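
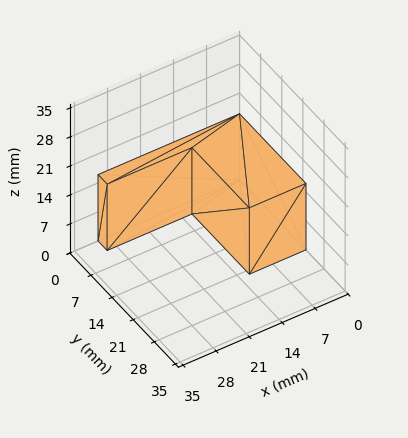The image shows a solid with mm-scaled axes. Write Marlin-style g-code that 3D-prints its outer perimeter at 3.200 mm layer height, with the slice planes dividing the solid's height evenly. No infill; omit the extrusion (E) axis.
Reading the render: the shape is an L-shaped prism: outer 30 × 22 mm, arm thicknesses ≈ 3 mm (horizontal) and 12 mm (vertical), extruded 16 mm in z (dimensions read to the nearest mm from the axis ticks). For the g-code, the solid's height is divided into equal slices at the stated Δz and each level perimeter traced with G1 moves after a G0 lift.

; perimeter-only toolpath
G21 ; units = mm
G90 ; absolute positioning
G28 ; home
; layer 1
G0 Z3.200
G0 X0.000 Y0.000
G1 X30.000 Y0.000
G1 X30.000 Y3.000
G1 X12.000 Y3.000
G1 X12.000 Y22.000
G1 X0.000 Y22.000
G1 X0.000 Y0.000
; layer 2
G0 Z6.400
G0 X0.000 Y0.000
G1 X30.000 Y0.000
G1 X30.000 Y3.000
G1 X12.000 Y3.000
G1 X12.000 Y22.000
G1 X0.000 Y22.000
G1 X0.000 Y0.000
; layer 3
G0 Z9.600
G0 X0.000 Y0.000
G1 X30.000 Y0.000
G1 X30.000 Y3.000
G1 X12.000 Y3.000
G1 X12.000 Y22.000
G1 X0.000 Y22.000
G1 X0.000 Y0.000
; layer 4
G0 Z12.800
G0 X0.000 Y0.000
G1 X30.000 Y0.000
G1 X30.000 Y3.000
G1 X12.000 Y3.000
G1 X12.000 Y22.000
G1 X0.000 Y22.000
G1 X0.000 Y0.000
; layer 5
G0 Z16.000
G0 X0.000 Y0.000
G1 X30.000 Y0.000
G1 X30.000 Y3.000
G1 X12.000 Y3.000
G1 X12.000 Y22.000
G1 X0.000 Y22.000
G1 X0.000 Y0.000
M2 ; end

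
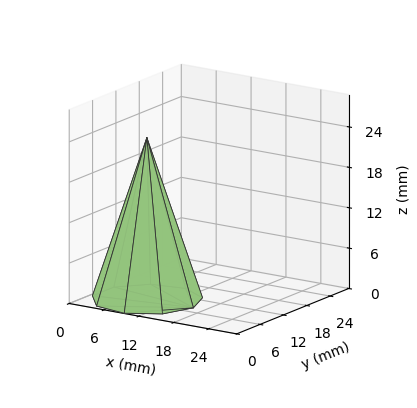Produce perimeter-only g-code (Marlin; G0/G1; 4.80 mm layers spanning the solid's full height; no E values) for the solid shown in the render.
Reading the render: the shape is a regular 9-sided pyramid, base circumscribed radius ≈ 8 mm, apex at z ≈ 24 mm (dimensions read to the nearest mm from the axis ticks). For the g-code, the solid's height is divided into equal slices at the stated Δz and each level perimeter traced with G1 moves after a G0 lift.

; perimeter-only toolpath
G21 ; units = mm
G90 ; absolute positioning
G28 ; home
; layer 1
G0 Z4.80
G0 X14.40 Y8.00
G1 X12.90 Y12.11
G1 X9.11 Y14.30
G1 X4.80 Y13.54
G1 X1.98 Y10.19
G1 X1.98 Y5.81
G1 X4.80 Y2.46
G1 X9.11 Y1.70
G1 X12.90 Y3.89
G1 X14.40 Y8.00
; layer 2
G0 Z9.60
G0 X12.80 Y8.00
G1 X11.68 Y11.08
G1 X8.83 Y12.73
G1 X5.60 Y12.16
G1 X3.49 Y9.64
G1 X3.49 Y6.36
G1 X5.60 Y3.84
G1 X8.83 Y3.27
G1 X11.68 Y4.92
G1 X12.80 Y8.00
; layer 3
G0 Z14.40
G0 X11.20 Y8.00
G1 X10.45 Y10.06
G1 X8.56 Y11.15
G1 X6.40 Y10.77
G1 X4.99 Y9.10
G1 X4.99 Y6.90
G1 X6.40 Y5.23
G1 X8.56 Y4.85
G1 X10.45 Y5.94
G1 X11.20 Y8.00
; layer 4
G0 Z19.20
G0 X9.60 Y8.00
G1 X9.23 Y9.03
G1 X8.28 Y9.58
G1 X7.20 Y9.39
G1 X6.50 Y8.55
G1 X6.50 Y7.45
G1 X7.20 Y6.61
G1 X8.28 Y6.42
G1 X9.23 Y6.97
G1 X9.60 Y8.00
M2 ; end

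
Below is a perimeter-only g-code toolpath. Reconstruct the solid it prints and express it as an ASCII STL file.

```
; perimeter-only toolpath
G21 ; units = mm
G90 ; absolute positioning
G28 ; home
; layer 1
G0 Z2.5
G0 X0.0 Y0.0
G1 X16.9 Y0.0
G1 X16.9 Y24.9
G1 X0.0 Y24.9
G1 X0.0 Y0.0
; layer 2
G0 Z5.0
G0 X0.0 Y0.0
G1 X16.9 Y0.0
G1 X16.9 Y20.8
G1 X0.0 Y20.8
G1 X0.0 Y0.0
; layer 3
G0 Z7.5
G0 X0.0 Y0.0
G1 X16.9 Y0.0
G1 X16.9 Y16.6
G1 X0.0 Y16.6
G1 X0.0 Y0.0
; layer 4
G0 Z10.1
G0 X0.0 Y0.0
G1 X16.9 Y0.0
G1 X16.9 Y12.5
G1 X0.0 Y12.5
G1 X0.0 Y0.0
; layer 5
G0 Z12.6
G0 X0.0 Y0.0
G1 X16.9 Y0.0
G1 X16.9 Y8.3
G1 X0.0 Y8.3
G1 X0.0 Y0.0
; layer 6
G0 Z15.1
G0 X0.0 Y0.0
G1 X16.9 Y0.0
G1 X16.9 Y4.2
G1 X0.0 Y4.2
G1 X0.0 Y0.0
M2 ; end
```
solid part
  facet normal 0.0000 0.0000 -1.0000
    outer loop
      vertex 16.9 29.1 0.0
      vertex 16.9 0.0 0.0
      vertex 0.0 0.0 0.0
    endloop
  endfacet
  facet normal 0.0000 0.0000 -1.0000
    outer loop
      vertex 0.0 29.1 0.0
      vertex 16.9 29.1 0.0
      vertex 0.0 0.0 0.0
    endloop
  endfacet
  facet normal 0.0000 -1.0000 0.0000
    outer loop
      vertex 0.0 0.0 0.0
      vertex 16.9 0.0 0.0
      vertex 16.9 0.0 17.6
    endloop
  endfacet
  facet normal 0.0000 -1.0000 0.0000
    outer loop
      vertex 0.0 0.0 0.0
      vertex 16.9 0.0 17.6
      vertex 0.0 0.0 17.6
    endloop
  endfacet
  facet normal 0.0000 0.5175 0.8557
    outer loop
      vertex 0.0 0.0 17.6
      vertex 16.9 0.0 17.6
      vertex 16.9 29.1 0.0
    endloop
  endfacet
  facet normal 0.0000 0.5175 0.8557
    outer loop
      vertex 0.0 0.0 17.6
      vertex 16.9 29.1 0.0
      vertex 0.0 29.1 0.0
    endloop
  endfacet
  facet normal -1.0000 0.0000 0.0000
    outer loop
      vertex 0.0 0.0 17.6
      vertex 0.0 29.1 0.0
      vertex 0.0 0.0 0.0
    endloop
  endfacet
  facet normal 1.0000 0.0000 0.0000
    outer loop
      vertex 16.9 0.0 0.0
      vertex 16.9 29.1 0.0
      vertex 16.9 0.0 17.6
    endloop
  endfacet
endsolid part

The G0 Z moves step by Δz≈2.5 mm. The G1 loops shrink linearly with z, so the solid tapers from its base footprint up to z≈17.6. Closing with a flat bottom cap and the tapered top and triangulating gives 8 facets — a wedge (ramp): 16.9 × 29.1 mm base, rising to 17.6 mm along the y=0 edge and sloping linearly to z=0 at y=29.1.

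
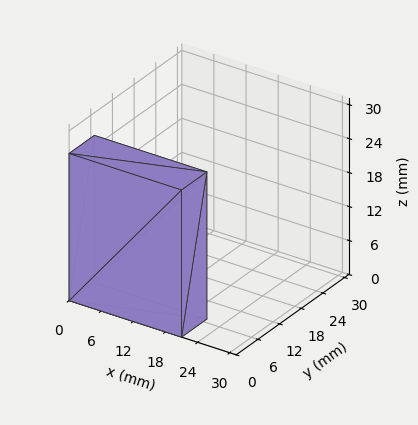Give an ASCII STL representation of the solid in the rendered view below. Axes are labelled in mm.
Reading the render: the shape is a rectangular box, roughly 21 × 7 mm footprint and 26 mm tall (dimensions read to the nearest mm from the axis ticks). For the STL, each face is triangulated and given an outward normal.

solid part
  facet normal 0.0000 0.0000 -1.0000
    outer loop
      vertex 21.00 7.00 0.00
      vertex 21.00 0.00 0.00
      vertex 0.00 0.00 0.00
    endloop
  endfacet
  facet normal 0.0000 0.0000 -1.0000
    outer loop
      vertex 0.00 7.00 0.00
      vertex 21.00 7.00 0.00
      vertex 0.00 0.00 0.00
    endloop
  endfacet
  facet normal 0.0000 0.0000 1.0000
    outer loop
      vertex 0.00 0.00 26.00
      vertex 21.00 0.00 26.00
      vertex 21.00 7.00 26.00
    endloop
  endfacet
  facet normal 0.0000 0.0000 1.0000
    outer loop
      vertex 0.00 0.00 26.00
      vertex 21.00 7.00 26.00
      vertex 0.00 7.00 26.00
    endloop
  endfacet
  facet normal 0.0000 -1.0000 0.0000
    outer loop
      vertex 0.00 0.00 0.00
      vertex 21.00 0.00 0.00
      vertex 21.00 0.00 26.00
    endloop
  endfacet
  facet normal 0.0000 -1.0000 0.0000
    outer loop
      vertex 0.00 0.00 0.00
      vertex 21.00 0.00 26.00
      vertex 0.00 0.00 26.00
    endloop
  endfacet
  facet normal 0.0000 1.0000 0.0000
    outer loop
      vertex 21.00 7.00 26.00
      vertex 21.00 7.00 0.00
      vertex 0.00 7.00 0.00
    endloop
  endfacet
  facet normal 0.0000 1.0000 0.0000
    outer loop
      vertex 0.00 7.00 26.00
      vertex 21.00 7.00 26.00
      vertex 0.00 7.00 0.00
    endloop
  endfacet
  facet normal -1.0000 0.0000 0.0000
    outer loop
      vertex 0.00 7.00 26.00
      vertex 0.00 7.00 0.00
      vertex 0.00 0.00 0.00
    endloop
  endfacet
  facet normal -1.0000 0.0000 0.0000
    outer loop
      vertex 0.00 0.00 26.00
      vertex 0.00 7.00 26.00
      vertex 0.00 0.00 0.00
    endloop
  endfacet
  facet normal 1.0000 0.0000 0.0000
    outer loop
      vertex 21.00 0.00 0.00
      vertex 21.00 7.00 0.00
      vertex 21.00 7.00 26.00
    endloop
  endfacet
  facet normal 1.0000 0.0000 0.0000
    outer loop
      vertex 21.00 0.00 0.00
      vertex 21.00 7.00 26.00
      vertex 21.00 0.00 26.00
    endloop
  endfacet
endsolid part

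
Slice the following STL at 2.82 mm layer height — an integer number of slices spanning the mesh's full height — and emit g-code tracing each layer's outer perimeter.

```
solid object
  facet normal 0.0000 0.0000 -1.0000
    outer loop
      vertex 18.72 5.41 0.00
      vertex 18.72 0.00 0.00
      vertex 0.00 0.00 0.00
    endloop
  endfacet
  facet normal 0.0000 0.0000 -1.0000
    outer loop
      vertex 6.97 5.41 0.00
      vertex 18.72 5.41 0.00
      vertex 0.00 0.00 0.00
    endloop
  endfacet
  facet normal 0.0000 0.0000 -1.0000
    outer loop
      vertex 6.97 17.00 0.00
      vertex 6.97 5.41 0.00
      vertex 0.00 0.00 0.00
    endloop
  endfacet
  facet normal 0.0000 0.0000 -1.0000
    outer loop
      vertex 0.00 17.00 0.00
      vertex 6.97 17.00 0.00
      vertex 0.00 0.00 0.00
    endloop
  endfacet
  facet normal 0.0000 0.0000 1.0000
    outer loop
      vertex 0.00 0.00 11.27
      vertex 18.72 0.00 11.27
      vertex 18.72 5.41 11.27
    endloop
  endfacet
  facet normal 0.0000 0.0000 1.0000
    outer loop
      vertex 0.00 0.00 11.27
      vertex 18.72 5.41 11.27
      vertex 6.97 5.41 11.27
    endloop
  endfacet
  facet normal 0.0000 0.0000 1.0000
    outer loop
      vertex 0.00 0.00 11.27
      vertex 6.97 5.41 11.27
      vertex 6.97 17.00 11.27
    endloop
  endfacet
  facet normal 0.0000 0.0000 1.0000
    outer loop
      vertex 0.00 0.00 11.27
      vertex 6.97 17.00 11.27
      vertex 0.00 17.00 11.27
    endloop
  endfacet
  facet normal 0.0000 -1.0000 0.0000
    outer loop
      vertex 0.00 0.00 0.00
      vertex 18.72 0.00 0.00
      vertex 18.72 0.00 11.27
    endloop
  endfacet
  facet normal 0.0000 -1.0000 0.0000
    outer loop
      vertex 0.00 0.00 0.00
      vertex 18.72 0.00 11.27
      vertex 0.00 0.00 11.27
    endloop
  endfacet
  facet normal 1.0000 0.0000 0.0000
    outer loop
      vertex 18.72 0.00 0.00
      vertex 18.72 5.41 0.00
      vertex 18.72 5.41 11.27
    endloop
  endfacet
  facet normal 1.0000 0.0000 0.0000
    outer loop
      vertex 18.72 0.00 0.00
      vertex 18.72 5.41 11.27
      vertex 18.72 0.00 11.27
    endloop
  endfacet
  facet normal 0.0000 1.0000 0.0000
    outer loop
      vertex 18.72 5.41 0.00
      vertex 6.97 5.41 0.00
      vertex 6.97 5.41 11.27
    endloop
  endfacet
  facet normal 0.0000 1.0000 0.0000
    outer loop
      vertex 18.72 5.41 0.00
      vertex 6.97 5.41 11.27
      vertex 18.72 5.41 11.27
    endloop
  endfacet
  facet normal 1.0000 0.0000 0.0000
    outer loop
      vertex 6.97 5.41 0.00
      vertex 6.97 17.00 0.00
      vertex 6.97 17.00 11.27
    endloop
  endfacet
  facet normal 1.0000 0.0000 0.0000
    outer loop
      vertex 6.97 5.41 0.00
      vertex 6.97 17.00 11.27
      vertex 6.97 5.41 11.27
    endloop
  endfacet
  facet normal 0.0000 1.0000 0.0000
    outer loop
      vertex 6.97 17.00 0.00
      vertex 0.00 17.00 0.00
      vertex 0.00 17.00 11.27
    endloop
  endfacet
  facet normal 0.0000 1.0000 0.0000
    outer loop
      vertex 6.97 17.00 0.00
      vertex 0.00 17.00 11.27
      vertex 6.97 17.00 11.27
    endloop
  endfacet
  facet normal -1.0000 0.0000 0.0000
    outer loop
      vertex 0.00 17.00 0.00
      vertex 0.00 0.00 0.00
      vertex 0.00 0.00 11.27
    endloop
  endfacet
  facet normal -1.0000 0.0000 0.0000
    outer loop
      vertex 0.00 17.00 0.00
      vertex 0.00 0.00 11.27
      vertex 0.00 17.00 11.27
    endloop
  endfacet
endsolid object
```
; perimeter-only toolpath
G21 ; units = mm
G90 ; absolute positioning
G28 ; home
; layer 1
G0 Z2.82
G0 X0.00 Y0.00
G1 X18.72 Y0.00
G1 X18.72 Y5.41
G1 X6.97 Y5.41
G1 X6.97 Y17.00
G1 X0.00 Y17.00
G1 X0.00 Y0.00
; layer 2
G0 Z5.63
G0 X0.00 Y0.00
G1 X18.72 Y0.00
G1 X18.72 Y5.41
G1 X6.97 Y5.41
G1 X6.97 Y17.00
G1 X0.00 Y17.00
G1 X0.00 Y0.00
; layer 3
G0 Z8.45
G0 X0.00 Y0.00
G1 X18.72 Y0.00
G1 X18.72 Y5.41
G1 X6.97 Y5.41
G1 X6.97 Y17.00
G1 X0.00 Y17.00
G1 X0.00 Y0.00
; layer 4
G0 Z11.27
G0 X0.00 Y0.00
G1 X18.72 Y0.00
G1 X18.72 Y5.41
G1 X6.97 Y5.41
G1 X6.97 Y17.00
G1 X0.00 Y17.00
G1 X0.00 Y0.00
M2 ; end

The solid is an L-shaped prism: outer 18.7 × 17 mm, arm thicknesses ≈ 5.41 mm (horizontal) and 6.97 mm (vertical), extruded 11.3 mm in z. Slicing at Δz = 2.82 mm — 4 equal slices spanning the solid's height, so layer i sits at z = i·h/4 — gives 4 non-empty perimeters. Each is a 6-segment closed polygon; G0 lifts to the layer z and rapids to the start vertex, then G1 traces the edges.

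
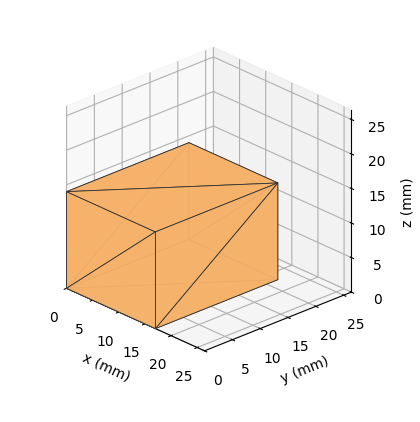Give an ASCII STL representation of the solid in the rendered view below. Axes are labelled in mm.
Reading the render: the shape is a rectangular box, roughly 17 × 22 mm footprint and 14 mm tall (dimensions read to the nearest mm from the axis ticks). For the STL, each face is triangulated and given an outward normal.

solid part
  facet normal 0.0000 0.0000 -1.0000
    outer loop
      vertex 17.000 22.000 0.000
      vertex 17.000 0.000 0.000
      vertex 0.000 0.000 0.000
    endloop
  endfacet
  facet normal 0.0000 0.0000 -1.0000
    outer loop
      vertex 0.000 22.000 0.000
      vertex 17.000 22.000 0.000
      vertex 0.000 0.000 0.000
    endloop
  endfacet
  facet normal 0.0000 0.0000 1.0000
    outer loop
      vertex 0.000 0.000 14.000
      vertex 17.000 0.000 14.000
      vertex 17.000 22.000 14.000
    endloop
  endfacet
  facet normal 0.0000 0.0000 1.0000
    outer loop
      vertex 0.000 0.000 14.000
      vertex 17.000 22.000 14.000
      vertex 0.000 22.000 14.000
    endloop
  endfacet
  facet normal 0.0000 -1.0000 0.0000
    outer loop
      vertex 0.000 0.000 0.000
      vertex 17.000 0.000 0.000
      vertex 17.000 0.000 14.000
    endloop
  endfacet
  facet normal 0.0000 -1.0000 0.0000
    outer loop
      vertex 0.000 0.000 0.000
      vertex 17.000 0.000 14.000
      vertex 0.000 0.000 14.000
    endloop
  endfacet
  facet normal 0.0000 1.0000 0.0000
    outer loop
      vertex 17.000 22.000 14.000
      vertex 17.000 22.000 0.000
      vertex 0.000 22.000 0.000
    endloop
  endfacet
  facet normal 0.0000 1.0000 0.0000
    outer loop
      vertex 0.000 22.000 14.000
      vertex 17.000 22.000 14.000
      vertex 0.000 22.000 0.000
    endloop
  endfacet
  facet normal -1.0000 0.0000 0.0000
    outer loop
      vertex 0.000 22.000 14.000
      vertex 0.000 22.000 0.000
      vertex 0.000 0.000 0.000
    endloop
  endfacet
  facet normal -1.0000 0.0000 0.0000
    outer loop
      vertex 0.000 0.000 14.000
      vertex 0.000 22.000 14.000
      vertex 0.000 0.000 0.000
    endloop
  endfacet
  facet normal 1.0000 0.0000 0.0000
    outer loop
      vertex 17.000 0.000 0.000
      vertex 17.000 22.000 0.000
      vertex 17.000 22.000 14.000
    endloop
  endfacet
  facet normal 1.0000 0.0000 0.0000
    outer loop
      vertex 17.000 0.000 0.000
      vertex 17.000 22.000 14.000
      vertex 17.000 0.000 14.000
    endloop
  endfacet
endsolid part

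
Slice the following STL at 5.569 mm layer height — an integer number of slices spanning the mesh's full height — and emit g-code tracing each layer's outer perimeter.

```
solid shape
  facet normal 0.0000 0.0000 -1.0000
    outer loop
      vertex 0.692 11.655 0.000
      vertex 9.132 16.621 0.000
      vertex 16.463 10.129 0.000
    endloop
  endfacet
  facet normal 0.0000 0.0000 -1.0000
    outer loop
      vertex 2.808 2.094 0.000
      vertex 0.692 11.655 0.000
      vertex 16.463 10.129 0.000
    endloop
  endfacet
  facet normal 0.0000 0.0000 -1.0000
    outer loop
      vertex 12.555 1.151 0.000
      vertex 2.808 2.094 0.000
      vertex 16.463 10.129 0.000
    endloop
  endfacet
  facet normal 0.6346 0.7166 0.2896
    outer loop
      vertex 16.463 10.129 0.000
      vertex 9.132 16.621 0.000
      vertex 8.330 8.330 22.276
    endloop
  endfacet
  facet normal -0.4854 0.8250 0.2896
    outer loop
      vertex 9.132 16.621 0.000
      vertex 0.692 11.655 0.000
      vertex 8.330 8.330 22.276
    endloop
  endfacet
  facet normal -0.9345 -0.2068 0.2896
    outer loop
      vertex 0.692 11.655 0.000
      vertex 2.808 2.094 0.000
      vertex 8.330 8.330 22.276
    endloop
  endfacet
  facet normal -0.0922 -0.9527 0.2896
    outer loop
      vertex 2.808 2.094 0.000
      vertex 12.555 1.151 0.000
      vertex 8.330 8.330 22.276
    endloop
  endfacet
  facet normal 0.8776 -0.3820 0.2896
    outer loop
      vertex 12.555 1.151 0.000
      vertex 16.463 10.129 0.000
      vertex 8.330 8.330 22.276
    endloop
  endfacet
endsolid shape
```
; perimeter-only toolpath
G21 ; units = mm
G90 ; absolute positioning
G28 ; home
; layer 1
G0 Z5.569
G0 X14.430 Y9.679
G1 X8.931 Y14.548
G1 X2.601 Y10.824
G1 X4.188 Y3.653
G1 X11.499 Y2.946
G1 X14.430 Y9.679
; layer 2
G0 Z11.138
G0 X12.396 Y9.229
G1 X8.731 Y12.476
G1 X4.511 Y9.992
G1 X5.569 Y5.212
G1 X10.442 Y4.740
G1 X12.396 Y9.229
; layer 3
G0 Z16.707
G0 X10.363 Y8.780
G1 X8.530 Y10.403
G1 X6.421 Y9.161
G1 X6.950 Y6.771
G1 X9.386 Y6.535
G1 X10.363 Y8.780
M2 ; end

The solid is a regular 5-sided pyramid, base circumscribed radius ≈ 8.33 mm, apex at z ≈ 22.3 mm. Slicing at Δz = 5.569 mm — 4 equal slices spanning the solid's height, so layer i sits at z = i·h/4 — gives 3 non-empty perimeters. Each is a 5-segment closed polygon; G0 lifts to the layer z and rapids to the start vertex, then G1 traces the edges. The cross-section shrinks linearly with z (the slice at the apex is degenerate and omitted).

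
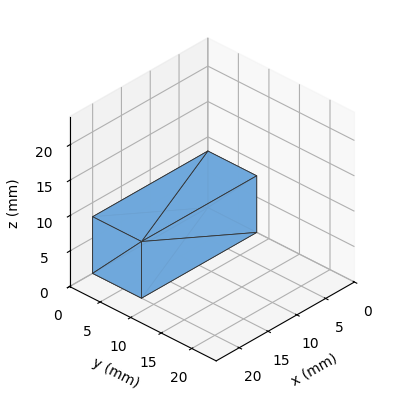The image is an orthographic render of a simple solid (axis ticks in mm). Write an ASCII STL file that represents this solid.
Reading the render: the shape is a rectangular box, roughly 20 × 8 mm footprint and 8 mm tall (dimensions read to the nearest mm from the axis ticks). For the STL, each face is triangulated and given an outward normal.

solid part
  facet normal 0.0000 0.0000 -1.0000
    outer loop
      vertex 20.0 8.0 0.0
      vertex 20.0 0.0 0.0
      vertex 0.0 0.0 0.0
    endloop
  endfacet
  facet normal 0.0000 0.0000 -1.0000
    outer loop
      vertex 0.0 8.0 0.0
      vertex 20.0 8.0 0.0
      vertex 0.0 0.0 0.0
    endloop
  endfacet
  facet normal 0.0000 0.0000 1.0000
    outer loop
      vertex 0.0 0.0 8.0
      vertex 20.0 0.0 8.0
      vertex 20.0 8.0 8.0
    endloop
  endfacet
  facet normal 0.0000 0.0000 1.0000
    outer loop
      vertex 0.0 0.0 8.0
      vertex 20.0 8.0 8.0
      vertex 0.0 8.0 8.0
    endloop
  endfacet
  facet normal 0.0000 -1.0000 0.0000
    outer loop
      vertex 0.0 0.0 0.0
      vertex 20.0 0.0 0.0
      vertex 20.0 0.0 8.0
    endloop
  endfacet
  facet normal 0.0000 -1.0000 0.0000
    outer loop
      vertex 0.0 0.0 0.0
      vertex 20.0 0.0 8.0
      vertex 0.0 0.0 8.0
    endloop
  endfacet
  facet normal 0.0000 1.0000 0.0000
    outer loop
      vertex 20.0 8.0 8.0
      vertex 20.0 8.0 0.0
      vertex 0.0 8.0 0.0
    endloop
  endfacet
  facet normal 0.0000 1.0000 0.0000
    outer loop
      vertex 0.0 8.0 8.0
      vertex 20.0 8.0 8.0
      vertex 0.0 8.0 0.0
    endloop
  endfacet
  facet normal -1.0000 0.0000 0.0000
    outer loop
      vertex 0.0 8.0 8.0
      vertex 0.0 8.0 0.0
      vertex 0.0 0.0 0.0
    endloop
  endfacet
  facet normal -1.0000 0.0000 0.0000
    outer loop
      vertex 0.0 0.0 8.0
      vertex 0.0 8.0 8.0
      vertex 0.0 0.0 0.0
    endloop
  endfacet
  facet normal 1.0000 0.0000 0.0000
    outer loop
      vertex 20.0 0.0 0.0
      vertex 20.0 8.0 0.0
      vertex 20.0 8.0 8.0
    endloop
  endfacet
  facet normal 1.0000 0.0000 0.0000
    outer loop
      vertex 20.0 0.0 0.0
      vertex 20.0 8.0 8.0
      vertex 20.0 0.0 8.0
    endloop
  endfacet
endsolid part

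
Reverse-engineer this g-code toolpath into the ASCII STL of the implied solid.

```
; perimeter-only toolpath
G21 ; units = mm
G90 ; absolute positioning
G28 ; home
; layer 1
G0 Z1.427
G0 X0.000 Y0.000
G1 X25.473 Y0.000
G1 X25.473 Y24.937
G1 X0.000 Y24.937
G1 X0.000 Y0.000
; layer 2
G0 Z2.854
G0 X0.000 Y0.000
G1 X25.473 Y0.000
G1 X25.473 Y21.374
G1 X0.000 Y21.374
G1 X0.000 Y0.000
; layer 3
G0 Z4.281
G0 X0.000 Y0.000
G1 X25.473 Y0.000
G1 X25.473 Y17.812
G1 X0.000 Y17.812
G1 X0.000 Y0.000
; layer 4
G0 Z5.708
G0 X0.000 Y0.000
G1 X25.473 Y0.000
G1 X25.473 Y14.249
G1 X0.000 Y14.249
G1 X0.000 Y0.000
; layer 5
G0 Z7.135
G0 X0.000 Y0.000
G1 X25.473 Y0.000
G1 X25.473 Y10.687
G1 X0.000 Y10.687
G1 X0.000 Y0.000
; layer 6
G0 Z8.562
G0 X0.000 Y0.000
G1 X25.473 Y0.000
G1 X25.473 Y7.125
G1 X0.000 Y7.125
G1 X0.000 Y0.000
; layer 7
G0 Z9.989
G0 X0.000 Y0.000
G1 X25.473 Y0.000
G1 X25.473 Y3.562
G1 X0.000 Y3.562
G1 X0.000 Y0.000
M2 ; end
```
solid part
  facet normal 0.0000 0.0000 -1.0000
    outer loop
      vertex 25.473 28.499 0.000
      vertex 25.473 0.000 0.000
      vertex 0.000 0.000 0.000
    endloop
  endfacet
  facet normal 0.0000 0.0000 -1.0000
    outer loop
      vertex 0.000 28.499 0.000
      vertex 25.473 28.499 0.000
      vertex 0.000 0.000 0.000
    endloop
  endfacet
  facet normal 0.0000 -1.0000 0.0000
    outer loop
      vertex 0.000 0.000 0.000
      vertex 25.473 0.000 0.000
      vertex 25.473 0.000 11.416
    endloop
  endfacet
  facet normal 0.0000 -1.0000 0.0000
    outer loop
      vertex 0.000 0.000 0.000
      vertex 25.473 0.000 11.416
      vertex 0.000 0.000 11.416
    endloop
  endfacet
  facet normal 0.0000 0.3719 0.9283
    outer loop
      vertex 0.000 0.000 11.416
      vertex 25.473 0.000 11.416
      vertex 25.473 28.499 0.000
    endloop
  endfacet
  facet normal 0.0000 0.3719 0.9283
    outer loop
      vertex 0.000 0.000 11.416
      vertex 25.473 28.499 0.000
      vertex 0.000 28.499 0.000
    endloop
  endfacet
  facet normal -1.0000 0.0000 0.0000
    outer loop
      vertex 0.000 0.000 11.416
      vertex 0.000 28.499 0.000
      vertex 0.000 0.000 0.000
    endloop
  endfacet
  facet normal 1.0000 0.0000 0.0000
    outer loop
      vertex 25.473 0.000 0.000
      vertex 25.473 28.499 0.000
      vertex 25.473 0.000 11.416
    endloop
  endfacet
endsolid part

The G0 Z moves step by Δz≈1.427 mm. The G1 loops shrink linearly with z, so the solid tapers from its base footprint up to z≈11.4. Closing with a flat bottom cap and the tapered top and triangulating gives 8 facets — a wedge (ramp): 25.5 × 28.5 mm base, rising to 11.4 mm along the y=0 edge and sloping linearly to z=0 at y=28.5.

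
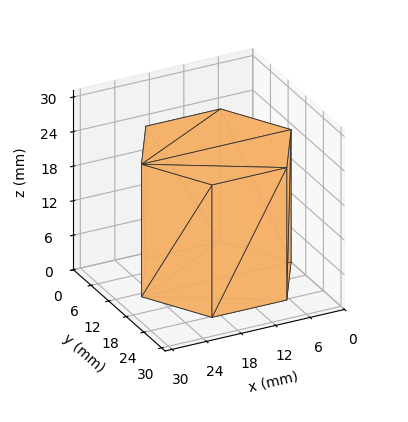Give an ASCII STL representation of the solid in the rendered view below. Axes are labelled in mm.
Reading the render: the shape is a regular 6-sided prism (a cylinder approximated with 6 flat sides), circumscribed radius ≈ 13 mm, height ≈ 23 mm (dimensions read to the nearest mm from the axis ticks). For the STL, each face is triangulated and given an outward normal.

solid part
  facet normal 0.0000 0.0000 -1.0000
    outer loop
      vertex 6.50 24.26 0.00
      vertex 19.50 24.26 0.00
      vertex 26.00 13.00 0.00
    endloop
  endfacet
  facet normal 0.0000 0.0000 -1.0000
    outer loop
      vertex 0.00 13.00 0.00
      vertex 6.50 24.26 0.00
      vertex 26.00 13.00 0.00
    endloop
  endfacet
  facet normal 0.0000 0.0000 -1.0000
    outer loop
      vertex 6.50 1.74 0.00
      vertex 0.00 13.00 0.00
      vertex 26.00 13.00 0.00
    endloop
  endfacet
  facet normal 0.0000 0.0000 -1.0000
    outer loop
      vertex 19.50 1.74 0.00
      vertex 6.50 1.74 0.00
      vertex 26.00 13.00 0.00
    endloop
  endfacet
  facet normal 0.0000 0.0000 1.0000
    outer loop
      vertex 26.00 13.00 23.00
      vertex 19.50 24.26 23.00
      vertex 6.50 24.26 23.00
    endloop
  endfacet
  facet normal 0.0000 0.0000 1.0000
    outer loop
      vertex 26.00 13.00 23.00
      vertex 6.50 24.26 23.00
      vertex 0.00 13.00 23.00
    endloop
  endfacet
  facet normal 0.0000 0.0000 1.0000
    outer loop
      vertex 26.00 13.00 23.00
      vertex 0.00 13.00 23.00
      vertex 6.50 1.74 23.00
    endloop
  endfacet
  facet normal 0.0000 0.0000 1.0000
    outer loop
      vertex 26.00 13.00 23.00
      vertex 6.50 1.74 23.00
      vertex 19.50 1.74 23.00
    endloop
  endfacet
  facet normal 0.8661 0.4999 0.0000
    outer loop
      vertex 26.00 13.00 0.00
      vertex 19.50 24.26 0.00
      vertex 19.50 24.26 23.00
    endloop
  endfacet
  facet normal 0.8661 0.4999 0.0000
    outer loop
      vertex 26.00 13.00 0.00
      vertex 19.50 24.26 23.00
      vertex 26.00 13.00 23.00
    endloop
  endfacet
  facet normal 0.0000 1.0000 0.0000
    outer loop
      vertex 19.50 24.26 0.00
      vertex 6.50 24.26 0.00
      vertex 6.50 24.26 23.00
    endloop
  endfacet
  facet normal 0.0000 1.0000 0.0000
    outer loop
      vertex 19.50 24.26 0.00
      vertex 6.50 24.26 23.00
      vertex 19.50 24.26 23.00
    endloop
  endfacet
  facet normal -0.8661 0.4999 0.0000
    outer loop
      vertex 6.50 24.26 0.00
      vertex 0.00 13.00 0.00
      vertex 0.00 13.00 23.00
    endloop
  endfacet
  facet normal -0.8661 0.4999 0.0000
    outer loop
      vertex 6.50 24.26 0.00
      vertex 0.00 13.00 23.00
      vertex 6.50 24.26 23.00
    endloop
  endfacet
  facet normal -0.8661 -0.4999 0.0000
    outer loop
      vertex 0.00 13.00 0.00
      vertex 6.50 1.74 0.00
      vertex 6.50 1.74 23.00
    endloop
  endfacet
  facet normal -0.8661 -0.4999 0.0000
    outer loop
      vertex 0.00 13.00 0.00
      vertex 6.50 1.74 23.00
      vertex 0.00 13.00 23.00
    endloop
  endfacet
  facet normal 0.0000 -1.0000 0.0000
    outer loop
      vertex 6.50 1.74 0.00
      vertex 19.50 1.74 0.00
      vertex 19.50 1.74 23.00
    endloop
  endfacet
  facet normal 0.0000 -1.0000 0.0000
    outer loop
      vertex 6.50 1.74 0.00
      vertex 19.50 1.74 23.00
      vertex 6.50 1.74 23.00
    endloop
  endfacet
  facet normal 0.8661 -0.4999 0.0000
    outer loop
      vertex 19.50 1.74 0.00
      vertex 26.00 13.00 0.00
      vertex 26.00 13.00 23.00
    endloop
  endfacet
  facet normal 0.8661 -0.4999 0.0000
    outer loop
      vertex 19.50 1.74 0.00
      vertex 26.00 13.00 23.00
      vertex 19.50 1.74 23.00
    endloop
  endfacet
endsolid part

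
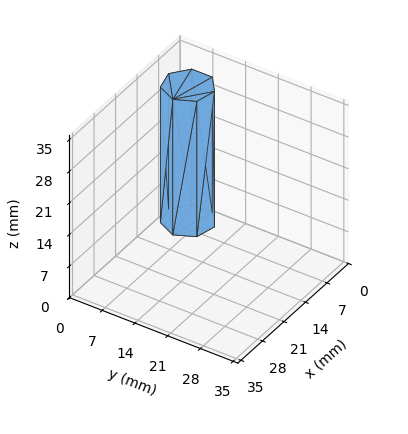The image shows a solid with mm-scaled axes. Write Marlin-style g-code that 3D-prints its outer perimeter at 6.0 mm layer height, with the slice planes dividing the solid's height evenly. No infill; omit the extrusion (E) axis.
Reading the render: the shape is a regular 7-sided prism (a cylinder approximated with 7 flat sides), circumscribed radius ≈ 5 mm, height ≈ 30 mm (dimensions read to the nearest mm from the axis ticks). For the g-code, the solid's height is divided into equal slices at the stated Δz and each level perimeter traced with G1 moves after a G0 lift.

; perimeter-only toolpath
G21 ; units = mm
G90 ; absolute positioning
G28 ; home
; layer 1
G0 Z6.0
G0 X10.0 Y5.0
G1 X8.1 Y8.9
G1 X3.9 Y9.9
G1 X0.5 Y7.2
G1 X0.5 Y2.8
G1 X3.9 Y0.1
G1 X8.1 Y1.1
G1 X10.0 Y5.0
; layer 2
G0 Z12.0
G0 X10.0 Y5.0
G1 X8.1 Y8.9
G1 X3.9 Y9.9
G1 X0.5 Y7.2
G1 X0.5 Y2.8
G1 X3.9 Y0.1
G1 X8.1 Y1.1
G1 X10.0 Y5.0
; layer 3
G0 Z18.0
G0 X10.0 Y5.0
G1 X8.1 Y8.9
G1 X3.9 Y9.9
G1 X0.5 Y7.2
G1 X0.5 Y2.8
G1 X3.9 Y0.1
G1 X8.1 Y1.1
G1 X10.0 Y5.0
; layer 4
G0 Z24.0
G0 X10.0 Y5.0
G1 X8.1 Y8.9
G1 X3.9 Y9.9
G1 X0.5 Y7.2
G1 X0.5 Y2.8
G1 X3.9 Y0.1
G1 X8.1 Y1.1
G1 X10.0 Y5.0
; layer 5
G0 Z30.0
G0 X10.0 Y5.0
G1 X8.1 Y8.9
G1 X3.9 Y9.9
G1 X0.5 Y7.2
G1 X0.5 Y2.8
G1 X3.9 Y0.1
G1 X8.1 Y1.1
G1 X10.0 Y5.0
M2 ; end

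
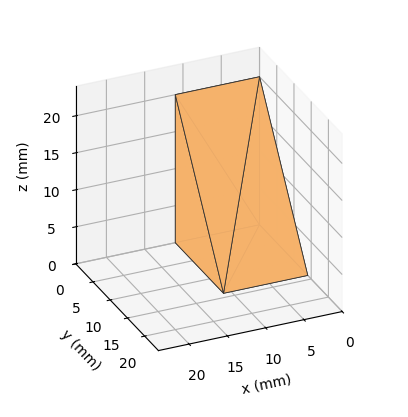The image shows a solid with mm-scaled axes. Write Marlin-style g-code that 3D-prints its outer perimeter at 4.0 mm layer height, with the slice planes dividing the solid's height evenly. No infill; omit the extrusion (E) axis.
Reading the render: the shape is a wedge (ramp): 11 × 14 mm base, rising to 20 mm along the y=0 edge and sloping linearly to z=0 at y=14 (dimensions read to the nearest mm from the axis ticks). For the g-code, the solid's height is divided into equal slices at the stated Δz and each level perimeter traced with G1 moves after a G0 lift.

; perimeter-only toolpath
G21 ; units = mm
G90 ; absolute positioning
G28 ; home
; layer 1
G0 Z4.0
G0 X0.0 Y0.0
G1 X11.0 Y0.0
G1 X11.0 Y11.2
G1 X0.0 Y11.2
G1 X0.0 Y0.0
; layer 2
G0 Z8.0
G0 X0.0 Y0.0
G1 X11.0 Y0.0
G1 X11.0 Y8.4
G1 X0.0 Y8.4
G1 X0.0 Y0.0
; layer 3
G0 Z12.0
G0 X0.0 Y0.0
G1 X11.0 Y0.0
G1 X11.0 Y5.6
G1 X0.0 Y5.6
G1 X0.0 Y0.0
; layer 4
G0 Z16.0
G0 X0.0 Y0.0
G1 X11.0 Y0.0
G1 X11.0 Y2.8
G1 X0.0 Y2.8
G1 X0.0 Y0.0
M2 ; end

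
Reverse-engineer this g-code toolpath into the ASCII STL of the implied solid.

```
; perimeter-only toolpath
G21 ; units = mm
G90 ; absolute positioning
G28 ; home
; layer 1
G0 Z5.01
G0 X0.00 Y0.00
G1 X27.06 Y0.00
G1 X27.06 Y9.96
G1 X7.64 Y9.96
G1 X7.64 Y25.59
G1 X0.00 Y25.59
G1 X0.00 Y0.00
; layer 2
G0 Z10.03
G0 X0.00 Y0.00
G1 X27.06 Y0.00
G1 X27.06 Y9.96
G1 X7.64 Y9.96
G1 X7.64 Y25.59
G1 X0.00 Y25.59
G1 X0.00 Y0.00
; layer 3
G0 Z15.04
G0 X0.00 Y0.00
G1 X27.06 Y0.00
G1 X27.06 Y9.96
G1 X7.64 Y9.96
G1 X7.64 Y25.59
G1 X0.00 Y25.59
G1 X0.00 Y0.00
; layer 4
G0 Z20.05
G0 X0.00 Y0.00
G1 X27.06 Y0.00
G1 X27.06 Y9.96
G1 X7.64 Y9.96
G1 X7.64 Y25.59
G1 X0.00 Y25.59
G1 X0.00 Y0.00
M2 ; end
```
solid part
  facet normal 0.0000 0.0000 -1.0000
    outer loop
      vertex 27.06 9.96 0.00
      vertex 27.06 0.00 0.00
      vertex 0.00 0.00 0.00
    endloop
  endfacet
  facet normal 0.0000 0.0000 -1.0000
    outer loop
      vertex 7.64 9.96 0.00
      vertex 27.06 9.96 0.00
      vertex 0.00 0.00 0.00
    endloop
  endfacet
  facet normal 0.0000 0.0000 -1.0000
    outer loop
      vertex 7.64 25.59 0.00
      vertex 7.64 9.96 0.00
      vertex 0.00 0.00 0.00
    endloop
  endfacet
  facet normal 0.0000 0.0000 -1.0000
    outer loop
      vertex 0.00 25.59 0.00
      vertex 7.64 25.59 0.00
      vertex 0.00 0.00 0.00
    endloop
  endfacet
  facet normal 0.0000 0.0000 1.0000
    outer loop
      vertex 0.00 0.00 20.05
      vertex 27.06 0.00 20.05
      vertex 27.06 9.96 20.05
    endloop
  endfacet
  facet normal 0.0000 0.0000 1.0000
    outer loop
      vertex 0.00 0.00 20.05
      vertex 27.06 9.96 20.05
      vertex 7.64 9.96 20.05
    endloop
  endfacet
  facet normal 0.0000 0.0000 1.0000
    outer loop
      vertex 0.00 0.00 20.05
      vertex 7.64 9.96 20.05
      vertex 7.64 25.59 20.05
    endloop
  endfacet
  facet normal 0.0000 0.0000 1.0000
    outer loop
      vertex 0.00 0.00 20.05
      vertex 7.64 25.59 20.05
      vertex 0.00 25.59 20.05
    endloop
  endfacet
  facet normal 0.0000 -1.0000 0.0000
    outer loop
      vertex 0.00 0.00 0.00
      vertex 27.06 0.00 0.00
      vertex 27.06 0.00 20.05
    endloop
  endfacet
  facet normal 0.0000 -1.0000 0.0000
    outer loop
      vertex 0.00 0.00 0.00
      vertex 27.06 0.00 20.05
      vertex 0.00 0.00 20.05
    endloop
  endfacet
  facet normal 1.0000 0.0000 0.0000
    outer loop
      vertex 27.06 0.00 0.00
      vertex 27.06 9.96 0.00
      vertex 27.06 9.96 20.05
    endloop
  endfacet
  facet normal 1.0000 0.0000 0.0000
    outer loop
      vertex 27.06 0.00 0.00
      vertex 27.06 9.96 20.05
      vertex 27.06 0.00 20.05
    endloop
  endfacet
  facet normal 0.0000 1.0000 0.0000
    outer loop
      vertex 27.06 9.96 0.00
      vertex 7.64 9.96 0.00
      vertex 7.64 9.96 20.05
    endloop
  endfacet
  facet normal 0.0000 1.0000 0.0000
    outer loop
      vertex 27.06 9.96 0.00
      vertex 7.64 9.96 20.05
      vertex 27.06 9.96 20.05
    endloop
  endfacet
  facet normal 1.0000 0.0000 0.0000
    outer loop
      vertex 7.64 9.96 0.00
      vertex 7.64 25.59 0.00
      vertex 7.64 25.59 20.05
    endloop
  endfacet
  facet normal 1.0000 0.0000 0.0000
    outer loop
      vertex 7.64 9.96 0.00
      vertex 7.64 25.59 20.05
      vertex 7.64 9.96 20.05
    endloop
  endfacet
  facet normal 0.0000 1.0000 0.0000
    outer loop
      vertex 7.64 25.59 0.00
      vertex 0.00 25.59 0.00
      vertex 0.00 25.59 20.05
    endloop
  endfacet
  facet normal 0.0000 1.0000 0.0000
    outer loop
      vertex 7.64 25.59 0.00
      vertex 0.00 25.59 20.05
      vertex 7.64 25.59 20.05
    endloop
  endfacet
  facet normal -1.0000 0.0000 0.0000
    outer loop
      vertex 0.00 25.59 0.00
      vertex 0.00 0.00 0.00
      vertex 0.00 0.00 20.05
    endloop
  endfacet
  facet normal -1.0000 0.0000 0.0000
    outer loop
      vertex 0.00 25.59 0.00
      vertex 0.00 0.00 20.05
      vertex 0.00 25.59 20.05
    endloop
  endfacet
endsolid part

The G0 Z moves step by Δz≈5.01 mm. Every layer's G1 loop is the same polygon, so the solid is a straight extrusion of it from z=0 to z≈20.1. Closing with flat bottom and top caps and triangulating gives 20 facets — an L-shaped prism: outer 27.1 × 25.6 mm, arm thicknesses ≈ 9.96 mm (horizontal) and 7.64 mm (vertical), extruded 20.1 mm in z.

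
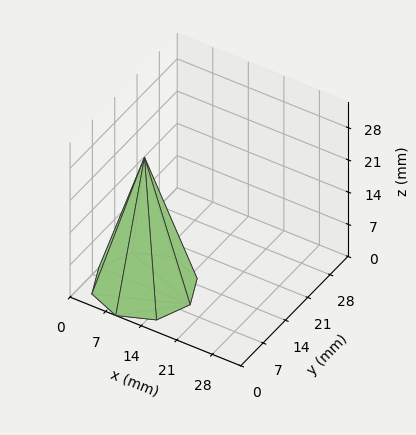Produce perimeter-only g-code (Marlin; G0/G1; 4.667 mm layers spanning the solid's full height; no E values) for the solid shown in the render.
Reading the render: the shape is a regular 8-sided pyramid, base circumscribed radius ≈ 9 mm, apex at z ≈ 28 mm (dimensions read to the nearest mm from the axis ticks). For the g-code, the solid's height is divided into equal slices at the stated Δz and each level perimeter traced with G1 moves after a G0 lift.

; perimeter-only toolpath
G21 ; units = mm
G90 ; absolute positioning
G28 ; home
; layer 1
G0 Z4.667
G0 X16.500 Y9.000
G1 X14.303 Y14.303
G1 X9.000 Y16.500
G1 X3.697 Y14.303
G1 X1.500 Y9.000
G1 X3.697 Y3.697
G1 X9.000 Y1.500
G1 X14.303 Y3.697
G1 X16.500 Y9.000
; layer 2
G0 Z9.333
G0 X15.000 Y9.000
G1 X13.243 Y13.243
G1 X9.000 Y15.000
G1 X4.757 Y13.243
G1 X3.000 Y9.000
G1 X4.757 Y4.757
G1 X9.000 Y3.000
G1 X13.243 Y4.757
G1 X15.000 Y9.000
; layer 3
G0 Z14.000
G0 X13.500 Y9.000
G1 X12.182 Y12.182
G1 X9.000 Y13.500
G1 X5.818 Y12.182
G1 X4.500 Y9.000
G1 X5.818 Y5.818
G1 X9.000 Y4.500
G1 X12.182 Y5.818
G1 X13.500 Y9.000
; layer 4
G0 Z18.667
G0 X12.000 Y9.000
G1 X11.121 Y11.121
G1 X9.000 Y12.000
G1 X6.879 Y11.121
G1 X6.000 Y9.000
G1 X6.879 Y6.879
G1 X9.000 Y6.000
G1 X11.121 Y6.879
G1 X12.000 Y9.000
; layer 5
G0 Z23.333
G0 X10.500 Y9.000
G1 X10.061 Y10.061
G1 X9.000 Y10.500
G1 X7.939 Y10.061
G1 X7.500 Y9.000
G1 X7.939 Y7.939
G1 X9.000 Y7.500
G1 X10.061 Y7.939
G1 X10.500 Y9.000
M2 ; end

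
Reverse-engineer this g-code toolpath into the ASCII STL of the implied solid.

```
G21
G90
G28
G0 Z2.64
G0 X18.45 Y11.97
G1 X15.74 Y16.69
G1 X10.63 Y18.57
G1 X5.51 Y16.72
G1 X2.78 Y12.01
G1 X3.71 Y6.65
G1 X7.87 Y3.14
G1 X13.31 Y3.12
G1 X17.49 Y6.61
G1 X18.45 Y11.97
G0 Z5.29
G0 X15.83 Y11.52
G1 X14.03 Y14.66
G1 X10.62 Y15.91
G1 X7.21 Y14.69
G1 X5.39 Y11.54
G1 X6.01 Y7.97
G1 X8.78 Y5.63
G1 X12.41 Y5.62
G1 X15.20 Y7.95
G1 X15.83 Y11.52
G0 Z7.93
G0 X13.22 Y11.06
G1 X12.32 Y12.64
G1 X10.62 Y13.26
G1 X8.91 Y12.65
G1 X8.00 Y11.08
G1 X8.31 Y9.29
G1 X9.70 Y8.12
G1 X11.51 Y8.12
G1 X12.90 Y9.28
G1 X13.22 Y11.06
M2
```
solid part
  facet normal 0.0000 0.0000 -1.0000
    outer loop
      vertex 10.64 21.22 0.00
      vertex 17.45 18.72 0.00
      vertex 21.06 12.42 0.00
    endloop
  endfacet
  facet normal 0.0000 0.0000 -1.0000
    outer loop
      vertex 3.81 18.76 0.00
      vertex 10.64 21.22 0.00
      vertex 21.06 12.42 0.00
    endloop
  endfacet
  facet normal 0.0000 0.0000 -1.0000
    outer loop
      vertex 0.17 12.48 0.00
      vertex 3.81 18.76 0.00
      vertex 21.06 12.42 0.00
    endloop
  endfacet
  facet normal 0.0000 0.0000 -1.0000
    outer loop
      vertex 1.41 5.33 0.00
      vertex 0.17 12.48 0.00
      vertex 21.06 12.42 0.00
    endloop
  endfacet
  facet normal 0.0000 0.0000 -1.0000
    outer loop
      vertex 6.95 0.65 0.00
      vertex 1.41 5.33 0.00
      vertex 21.06 12.42 0.00
    endloop
  endfacet
  facet normal 0.0000 0.0000 -1.0000
    outer loop
      vertex 14.21 0.63 0.00
      vertex 6.95 0.65 0.00
      vertex 21.06 12.42 0.00
    endloop
  endfacet
  facet normal 0.0000 0.0000 -1.0000
    outer loop
      vertex 19.78 5.28 0.00
      vertex 14.21 0.63 0.00
      vertex 21.06 12.42 0.00
    endloop
  endfacet
  facet normal 0.6313 0.3617 0.6860
    outer loop
      vertex 21.06 12.42 0.00
      vertex 17.45 18.72 0.00
      vertex 10.61 10.61 10.57
    endloop
  endfacet
  facet normal 0.2507 0.6829 0.6862
    outer loop
      vertex 17.45 18.72 0.00
      vertex 10.64 21.22 0.00
      vertex 10.61 10.61 10.57
    endloop
  endfacet
  facet normal -0.2465 0.6843 0.6862
    outer loop
      vertex 10.64 21.22 0.00
      vertex 3.81 18.76 0.00
      vertex 10.61 10.61 10.57
    endloop
  endfacet
  facet normal -0.6294 0.3648 0.6862
    outer loop
      vertex 3.81 18.76 0.00
      vertex 0.17 12.48 0.00
      vertex 10.61 10.61 10.57
    endloop
  endfacet
  facet normal -0.7169 -0.1243 0.6860
    outer loop
      vertex 0.17 12.48 0.00
      vertex 1.41 5.33 0.00
      vertex 10.61 10.61 10.57
    endloop
  endfacet
  facet normal -0.4694 -0.5557 0.6862
    outer loop
      vertex 1.41 5.33 0.00
      vertex 6.95 0.65 0.00
      vertex 10.61 10.61 10.57
    endloop
  endfacet
  facet normal -0.0020 -0.7274 0.6862
    outer loop
      vertex 6.95 0.65 0.00
      vertex 14.21 0.63 0.00
      vertex 10.61 10.61 10.57
    endloop
  endfacet
  facet normal 0.4662 -0.5585 0.6861
    outer loop
      vertex 14.21 0.63 0.00
      vertex 19.78 5.28 0.00
      vertex 10.61 10.61 10.57
    endloop
  endfacet
  facet normal 0.7162 -0.1284 0.6860
    outer loop
      vertex 19.78 5.28 0.00
      vertex 21.06 12.42 0.00
      vertex 10.61 10.61 10.57
    endloop
  endfacet
endsolid part

The G0 Z moves step by Δz≈2.64 mm. The G1 loops shrink linearly with z, so the solid tapers from its base footprint up to z≈10.6. Closing with a flat bottom cap and the tapered top and triangulating gives 16 facets — a regular 9-sided pyramid, base circumscribed radius ≈ 10.6 mm, apex at z ≈ 10.6 mm.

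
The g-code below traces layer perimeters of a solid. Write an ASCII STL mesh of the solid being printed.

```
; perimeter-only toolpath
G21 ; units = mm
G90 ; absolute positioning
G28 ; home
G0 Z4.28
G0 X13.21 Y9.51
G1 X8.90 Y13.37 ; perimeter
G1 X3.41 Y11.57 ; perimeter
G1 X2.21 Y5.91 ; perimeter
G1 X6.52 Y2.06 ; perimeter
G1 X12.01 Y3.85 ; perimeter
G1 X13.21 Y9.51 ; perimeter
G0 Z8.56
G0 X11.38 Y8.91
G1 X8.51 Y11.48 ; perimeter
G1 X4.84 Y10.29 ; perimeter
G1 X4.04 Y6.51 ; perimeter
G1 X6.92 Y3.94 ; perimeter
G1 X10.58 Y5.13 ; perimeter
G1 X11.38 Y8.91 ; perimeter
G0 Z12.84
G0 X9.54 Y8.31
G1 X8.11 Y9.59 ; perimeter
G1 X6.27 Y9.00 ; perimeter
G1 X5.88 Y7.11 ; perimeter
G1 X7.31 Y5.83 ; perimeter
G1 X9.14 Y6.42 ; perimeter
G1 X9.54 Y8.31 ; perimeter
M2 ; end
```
solid part
  facet normal 0.0000 0.0000 -1.0000
    outer loop
      vertex 1.97 12.86 0.00
      vertex 9.30 15.25 0.00
      vertex 15.04 10.11 0.00
    endloop
  endfacet
  facet normal 0.0000 0.0000 -1.0000
    outer loop
      vertex 0.38 5.31 0.00
      vertex 1.97 12.86 0.00
      vertex 15.04 10.11 0.00
    endloop
  endfacet
  facet normal 0.0000 0.0000 -1.0000
    outer loop
      vertex 6.12 0.17 0.00
      vertex 0.38 5.31 0.00
      vertex 15.04 10.11 0.00
    endloop
  endfacet
  facet normal 0.0000 0.0000 -1.0000
    outer loop
      vertex 13.45 2.56 0.00
      vertex 6.12 0.17 0.00
      vertex 15.04 10.11 0.00
    endloop
  endfacet
  facet normal 0.6215 0.6940 0.3634
    outer loop
      vertex 15.04 10.11 0.00
      vertex 9.30 15.25 0.00
      vertex 7.71 7.71 17.12
    endloop
  endfacet
  facet normal -0.2888 0.8858 0.3633
    outer loop
      vertex 9.30 15.25 0.00
      vertex 1.97 12.86 0.00
      vertex 7.71 7.71 17.12
    endloop
  endfacet
  facet normal -0.9116 0.1920 0.3634
    outer loop
      vertex 1.97 12.86 0.00
      vertex 0.38 5.31 0.00
      vertex 7.71 7.71 17.12
    endloop
  endfacet
  facet normal -0.6215 -0.6940 0.3634
    outer loop
      vertex 0.38 5.31 0.00
      vertex 6.12 0.17 0.00
      vertex 7.71 7.71 17.12
    endloop
  endfacet
  facet normal 0.2888 -0.8858 0.3633
    outer loop
      vertex 6.12 0.17 0.00
      vertex 13.45 2.56 0.00
      vertex 7.71 7.71 17.12
    endloop
  endfacet
  facet normal 0.9116 -0.1920 0.3634
    outer loop
      vertex 13.45 2.56 0.00
      vertex 15.04 10.11 0.00
      vertex 7.71 7.71 17.12
    endloop
  endfacet
endsolid part

The G0 Z moves step by Δz≈4.28 mm. The G1 loops shrink linearly with z, so the solid tapers from its base footprint up to z≈17.1. Closing with a flat bottom cap and the tapered top and triangulating gives 10 facets — a regular 6-sided pyramid, base circumscribed radius ≈ 7.71 mm, apex at z ≈ 17.1 mm.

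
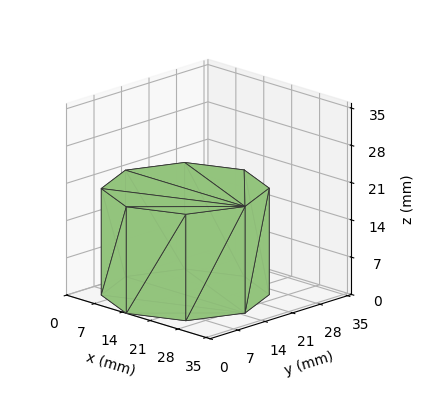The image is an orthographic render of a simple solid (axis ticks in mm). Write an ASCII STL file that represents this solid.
Reading the render: the shape is a regular 8-sided prism (a cylinder approximated with 8 flat sides), circumscribed radius ≈ 15 mm, height ≈ 20 mm (dimensions read to the nearest mm from the axis ticks). For the STL, each face is triangulated and given an outward normal.

solid part
  facet normal 0.0000 0.0000 -1.0000
    outer loop
      vertex 15.00 30.00 0.00
      vertex 25.61 25.61 0.00
      vertex 30.00 15.00 0.00
    endloop
  endfacet
  facet normal 0.0000 0.0000 -1.0000
    outer loop
      vertex 4.39 25.61 0.00
      vertex 15.00 30.00 0.00
      vertex 30.00 15.00 0.00
    endloop
  endfacet
  facet normal 0.0000 0.0000 -1.0000
    outer loop
      vertex 0.00 15.00 0.00
      vertex 4.39 25.61 0.00
      vertex 30.00 15.00 0.00
    endloop
  endfacet
  facet normal 0.0000 0.0000 -1.0000
    outer loop
      vertex 4.39 4.39 0.00
      vertex 0.00 15.00 0.00
      vertex 30.00 15.00 0.00
    endloop
  endfacet
  facet normal 0.0000 0.0000 -1.0000
    outer loop
      vertex 15.00 0.00 0.00
      vertex 4.39 4.39 0.00
      vertex 30.00 15.00 0.00
    endloop
  endfacet
  facet normal 0.0000 0.0000 -1.0000
    outer loop
      vertex 25.61 4.39 0.00
      vertex 15.00 0.00 0.00
      vertex 30.00 15.00 0.00
    endloop
  endfacet
  facet normal 0.0000 0.0000 1.0000
    outer loop
      vertex 30.00 15.00 20.00
      vertex 25.61 25.61 20.00
      vertex 15.00 30.00 20.00
    endloop
  endfacet
  facet normal 0.0000 0.0000 1.0000
    outer loop
      vertex 30.00 15.00 20.00
      vertex 15.00 30.00 20.00
      vertex 4.39 25.61 20.00
    endloop
  endfacet
  facet normal 0.0000 0.0000 1.0000
    outer loop
      vertex 30.00 15.00 20.00
      vertex 4.39 25.61 20.00
      vertex 0.00 15.00 20.00
    endloop
  endfacet
  facet normal 0.0000 0.0000 1.0000
    outer loop
      vertex 30.00 15.00 20.00
      vertex 0.00 15.00 20.00
      vertex 4.39 4.39 20.00
    endloop
  endfacet
  facet normal 0.0000 0.0000 1.0000
    outer loop
      vertex 30.00 15.00 20.00
      vertex 4.39 4.39 20.00
      vertex 15.00 0.00 20.00
    endloop
  endfacet
  facet normal 0.0000 0.0000 1.0000
    outer loop
      vertex 30.00 15.00 20.00
      vertex 15.00 0.00 20.00
      vertex 25.61 4.39 20.00
    endloop
  endfacet
  facet normal 0.9240 0.3823 0.0000
    outer loop
      vertex 30.00 15.00 0.00
      vertex 25.61 25.61 0.00
      vertex 25.61 25.61 20.00
    endloop
  endfacet
  facet normal 0.9240 0.3823 0.0000
    outer loop
      vertex 30.00 15.00 0.00
      vertex 25.61 25.61 20.00
      vertex 30.00 15.00 20.00
    endloop
  endfacet
  facet normal 0.3823 0.9240 0.0000
    outer loop
      vertex 25.61 25.61 0.00
      vertex 15.00 30.00 0.00
      vertex 15.00 30.00 20.00
    endloop
  endfacet
  facet normal 0.3823 0.9240 0.0000
    outer loop
      vertex 25.61 25.61 0.00
      vertex 15.00 30.00 20.00
      vertex 25.61 25.61 20.00
    endloop
  endfacet
  facet normal -0.3823 0.9240 0.0000
    outer loop
      vertex 15.00 30.00 0.00
      vertex 4.39 25.61 0.00
      vertex 4.39 25.61 20.00
    endloop
  endfacet
  facet normal -0.3823 0.9240 0.0000
    outer loop
      vertex 15.00 30.00 0.00
      vertex 4.39 25.61 20.00
      vertex 15.00 30.00 20.00
    endloop
  endfacet
  facet normal -0.9240 0.3823 0.0000
    outer loop
      vertex 4.39 25.61 0.00
      vertex 0.00 15.00 0.00
      vertex 0.00 15.00 20.00
    endloop
  endfacet
  facet normal -0.9240 0.3823 0.0000
    outer loop
      vertex 4.39 25.61 0.00
      vertex 0.00 15.00 20.00
      vertex 4.39 25.61 20.00
    endloop
  endfacet
  facet normal -0.9240 -0.3823 0.0000
    outer loop
      vertex 0.00 15.00 0.00
      vertex 4.39 4.39 0.00
      vertex 4.39 4.39 20.00
    endloop
  endfacet
  facet normal -0.9240 -0.3823 0.0000
    outer loop
      vertex 0.00 15.00 0.00
      vertex 4.39 4.39 20.00
      vertex 0.00 15.00 20.00
    endloop
  endfacet
  facet normal -0.3823 -0.9240 0.0000
    outer loop
      vertex 4.39 4.39 0.00
      vertex 15.00 0.00 0.00
      vertex 15.00 0.00 20.00
    endloop
  endfacet
  facet normal -0.3823 -0.9240 0.0000
    outer loop
      vertex 4.39 4.39 0.00
      vertex 15.00 0.00 20.00
      vertex 4.39 4.39 20.00
    endloop
  endfacet
  facet normal 0.3823 -0.9240 0.0000
    outer loop
      vertex 15.00 0.00 0.00
      vertex 25.61 4.39 0.00
      vertex 25.61 4.39 20.00
    endloop
  endfacet
  facet normal 0.3823 -0.9240 0.0000
    outer loop
      vertex 15.00 0.00 0.00
      vertex 25.61 4.39 20.00
      vertex 15.00 0.00 20.00
    endloop
  endfacet
  facet normal 0.9240 -0.3823 0.0000
    outer loop
      vertex 25.61 4.39 0.00
      vertex 30.00 15.00 0.00
      vertex 30.00 15.00 20.00
    endloop
  endfacet
  facet normal 0.9240 -0.3823 0.0000
    outer loop
      vertex 25.61 4.39 0.00
      vertex 30.00 15.00 20.00
      vertex 25.61 4.39 20.00
    endloop
  endfacet
endsolid part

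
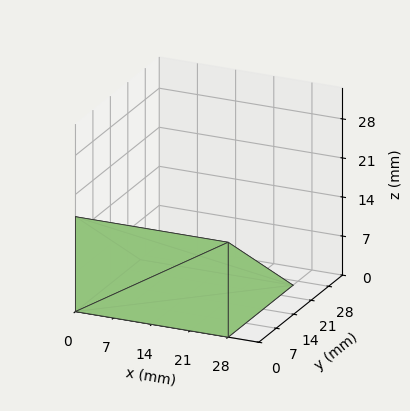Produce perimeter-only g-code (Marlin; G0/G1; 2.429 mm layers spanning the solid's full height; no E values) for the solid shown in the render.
Reading the render: the shape is a wedge (ramp): 28 × 26 mm base, rising to 17 mm along the y=0 edge and sloping linearly to z=0 at y=26 (dimensions read to the nearest mm from the axis ticks). For the g-code, the solid's height is divided into equal slices at the stated Δz and each level perimeter traced with G1 moves after a G0 lift.

; perimeter-only toolpath
G21 ; units = mm
G90 ; absolute positioning
G28 ; home
; layer 1
G0 Z2.429
G0 X0.000 Y0.000
G1 X28.000 Y0.000
G1 X28.000 Y22.286
G1 X0.000 Y22.286
G1 X0.000 Y0.000
; layer 2
G0 Z4.857
G0 X0.000 Y0.000
G1 X28.000 Y0.000
G1 X28.000 Y18.571
G1 X0.000 Y18.571
G1 X0.000 Y0.000
; layer 3
G0 Z7.286
G0 X0.000 Y0.000
G1 X28.000 Y0.000
G1 X28.000 Y14.857
G1 X0.000 Y14.857
G1 X0.000 Y0.000
; layer 4
G0 Z9.714
G0 X0.000 Y0.000
G1 X28.000 Y0.000
G1 X28.000 Y11.143
G1 X0.000 Y11.143
G1 X0.000 Y0.000
; layer 5
G0 Z12.143
G0 X0.000 Y0.000
G1 X28.000 Y0.000
G1 X28.000 Y7.429
G1 X0.000 Y7.429
G1 X0.000 Y0.000
; layer 6
G0 Z14.571
G0 X0.000 Y0.000
G1 X28.000 Y0.000
G1 X28.000 Y3.714
G1 X0.000 Y3.714
G1 X0.000 Y0.000
M2 ; end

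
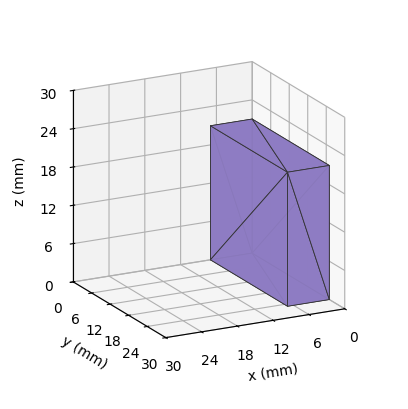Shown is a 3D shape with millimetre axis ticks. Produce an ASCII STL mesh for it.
Reading the render: the shape is a rectangular box, roughly 7 × 25 mm footprint and 21 mm tall (dimensions read to the nearest mm from the axis ticks). For the STL, each face is triangulated and given an outward normal.

solid part
  facet normal 0.0000 0.0000 -1.0000
    outer loop
      vertex 7.0 25.0 0.0
      vertex 7.0 0.0 0.0
      vertex 0.0 0.0 0.0
    endloop
  endfacet
  facet normal 0.0000 0.0000 -1.0000
    outer loop
      vertex 0.0 25.0 0.0
      vertex 7.0 25.0 0.0
      vertex 0.0 0.0 0.0
    endloop
  endfacet
  facet normal 0.0000 0.0000 1.0000
    outer loop
      vertex 0.0 0.0 21.0
      vertex 7.0 0.0 21.0
      vertex 7.0 25.0 21.0
    endloop
  endfacet
  facet normal 0.0000 0.0000 1.0000
    outer loop
      vertex 0.0 0.0 21.0
      vertex 7.0 25.0 21.0
      vertex 0.0 25.0 21.0
    endloop
  endfacet
  facet normal 0.0000 -1.0000 0.0000
    outer loop
      vertex 0.0 0.0 0.0
      vertex 7.0 0.0 0.0
      vertex 7.0 0.0 21.0
    endloop
  endfacet
  facet normal 0.0000 -1.0000 0.0000
    outer loop
      vertex 0.0 0.0 0.0
      vertex 7.0 0.0 21.0
      vertex 0.0 0.0 21.0
    endloop
  endfacet
  facet normal 0.0000 1.0000 0.0000
    outer loop
      vertex 7.0 25.0 21.0
      vertex 7.0 25.0 0.0
      vertex 0.0 25.0 0.0
    endloop
  endfacet
  facet normal 0.0000 1.0000 0.0000
    outer loop
      vertex 0.0 25.0 21.0
      vertex 7.0 25.0 21.0
      vertex 0.0 25.0 0.0
    endloop
  endfacet
  facet normal -1.0000 0.0000 0.0000
    outer loop
      vertex 0.0 25.0 21.0
      vertex 0.0 25.0 0.0
      vertex 0.0 0.0 0.0
    endloop
  endfacet
  facet normal -1.0000 0.0000 0.0000
    outer loop
      vertex 0.0 0.0 21.0
      vertex 0.0 25.0 21.0
      vertex 0.0 0.0 0.0
    endloop
  endfacet
  facet normal 1.0000 0.0000 0.0000
    outer loop
      vertex 7.0 0.0 0.0
      vertex 7.0 25.0 0.0
      vertex 7.0 25.0 21.0
    endloop
  endfacet
  facet normal 1.0000 0.0000 0.0000
    outer loop
      vertex 7.0 0.0 0.0
      vertex 7.0 25.0 21.0
      vertex 7.0 0.0 21.0
    endloop
  endfacet
endsolid part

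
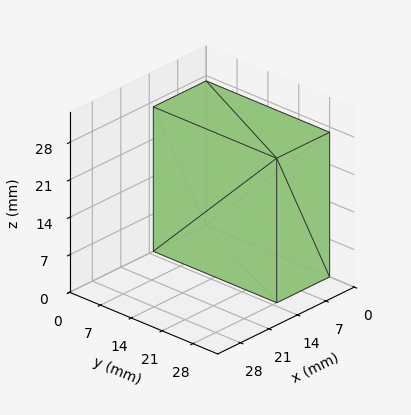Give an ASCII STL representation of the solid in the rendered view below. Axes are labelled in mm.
Reading the render: the shape is a rectangular box, roughly 13 × 28 mm footprint and 27 mm tall (dimensions read to the nearest mm from the axis ticks). For the STL, each face is triangulated and given an outward normal.

solid part
  facet normal 0.0000 0.0000 -1.0000
    outer loop
      vertex 13.000 28.000 0.000
      vertex 13.000 0.000 0.000
      vertex 0.000 0.000 0.000
    endloop
  endfacet
  facet normal 0.0000 0.0000 -1.0000
    outer loop
      vertex 0.000 28.000 0.000
      vertex 13.000 28.000 0.000
      vertex 0.000 0.000 0.000
    endloop
  endfacet
  facet normal 0.0000 0.0000 1.0000
    outer loop
      vertex 0.000 0.000 27.000
      vertex 13.000 0.000 27.000
      vertex 13.000 28.000 27.000
    endloop
  endfacet
  facet normal 0.0000 0.0000 1.0000
    outer loop
      vertex 0.000 0.000 27.000
      vertex 13.000 28.000 27.000
      vertex 0.000 28.000 27.000
    endloop
  endfacet
  facet normal 0.0000 -1.0000 0.0000
    outer loop
      vertex 0.000 0.000 0.000
      vertex 13.000 0.000 0.000
      vertex 13.000 0.000 27.000
    endloop
  endfacet
  facet normal 0.0000 -1.0000 0.0000
    outer loop
      vertex 0.000 0.000 0.000
      vertex 13.000 0.000 27.000
      vertex 0.000 0.000 27.000
    endloop
  endfacet
  facet normal 0.0000 1.0000 0.0000
    outer loop
      vertex 13.000 28.000 27.000
      vertex 13.000 28.000 0.000
      vertex 0.000 28.000 0.000
    endloop
  endfacet
  facet normal 0.0000 1.0000 0.0000
    outer loop
      vertex 0.000 28.000 27.000
      vertex 13.000 28.000 27.000
      vertex 0.000 28.000 0.000
    endloop
  endfacet
  facet normal -1.0000 0.0000 0.0000
    outer loop
      vertex 0.000 28.000 27.000
      vertex 0.000 28.000 0.000
      vertex 0.000 0.000 0.000
    endloop
  endfacet
  facet normal -1.0000 0.0000 0.0000
    outer loop
      vertex 0.000 0.000 27.000
      vertex 0.000 28.000 27.000
      vertex 0.000 0.000 0.000
    endloop
  endfacet
  facet normal 1.0000 0.0000 0.0000
    outer loop
      vertex 13.000 0.000 0.000
      vertex 13.000 28.000 0.000
      vertex 13.000 28.000 27.000
    endloop
  endfacet
  facet normal 1.0000 0.0000 0.0000
    outer loop
      vertex 13.000 0.000 0.000
      vertex 13.000 28.000 27.000
      vertex 13.000 0.000 27.000
    endloop
  endfacet
endsolid part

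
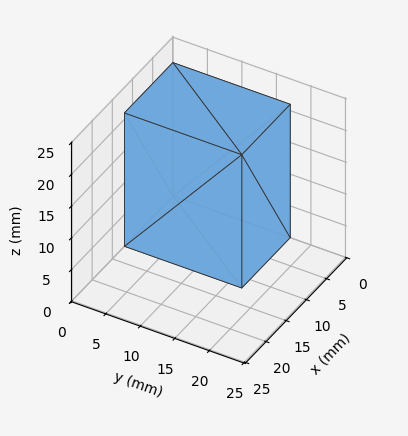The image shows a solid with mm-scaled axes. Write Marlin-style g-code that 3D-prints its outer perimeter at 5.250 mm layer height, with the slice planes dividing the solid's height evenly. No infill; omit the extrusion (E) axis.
Reading the render: the shape is a rectangular box, roughly 12 × 17 mm footprint and 21 mm tall (dimensions read to the nearest mm from the axis ticks). For the g-code, the solid's height is divided into equal slices at the stated Δz and each level perimeter traced with G1 moves after a G0 lift.

; perimeter-only toolpath
G21 ; units = mm
G90 ; absolute positioning
G28 ; home
; layer 1
G0 Z5.250
G0 X0.000 Y0.000
G1 X12.000 Y0.000
G1 X12.000 Y17.000
G1 X0.000 Y17.000
G1 X0.000 Y0.000
; layer 2
G0 Z10.500
G0 X0.000 Y0.000
G1 X12.000 Y0.000
G1 X12.000 Y17.000
G1 X0.000 Y17.000
G1 X0.000 Y0.000
; layer 3
G0 Z15.750
G0 X0.000 Y0.000
G1 X12.000 Y0.000
G1 X12.000 Y17.000
G1 X0.000 Y17.000
G1 X0.000 Y0.000
; layer 4
G0 Z21.000
G0 X0.000 Y0.000
G1 X12.000 Y0.000
G1 X12.000 Y17.000
G1 X0.000 Y17.000
G1 X0.000 Y0.000
M2 ; end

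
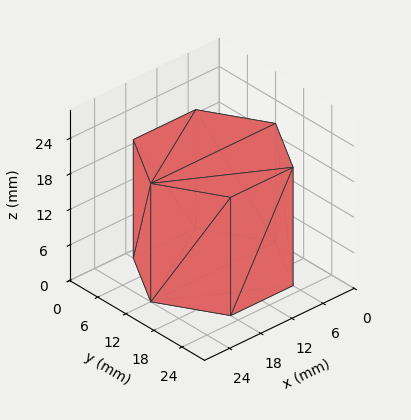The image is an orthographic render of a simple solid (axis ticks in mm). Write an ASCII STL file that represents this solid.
Reading the render: the shape is a regular 6-sided prism (a cylinder approximated with 6 flat sides), circumscribed radius ≈ 12 mm, height ≈ 20 mm (dimensions read to the nearest mm from the axis ticks). For the STL, each face is triangulated and given an outward normal.

solid part
  facet normal 0.0000 0.0000 -1.0000
    outer loop
      vertex 6.00 22.39 0.00
      vertex 18.00 22.39 0.00
      vertex 24.00 12.00 0.00
    endloop
  endfacet
  facet normal 0.0000 0.0000 -1.0000
    outer loop
      vertex 0.00 12.00 0.00
      vertex 6.00 22.39 0.00
      vertex 24.00 12.00 0.00
    endloop
  endfacet
  facet normal 0.0000 0.0000 -1.0000
    outer loop
      vertex 6.00 1.61 0.00
      vertex 0.00 12.00 0.00
      vertex 24.00 12.00 0.00
    endloop
  endfacet
  facet normal 0.0000 0.0000 -1.0000
    outer loop
      vertex 18.00 1.61 0.00
      vertex 6.00 1.61 0.00
      vertex 24.00 12.00 0.00
    endloop
  endfacet
  facet normal 0.0000 0.0000 1.0000
    outer loop
      vertex 24.00 12.00 20.00
      vertex 18.00 22.39 20.00
      vertex 6.00 22.39 20.00
    endloop
  endfacet
  facet normal 0.0000 0.0000 1.0000
    outer loop
      vertex 24.00 12.00 20.00
      vertex 6.00 22.39 20.00
      vertex 0.00 12.00 20.00
    endloop
  endfacet
  facet normal 0.0000 0.0000 1.0000
    outer loop
      vertex 24.00 12.00 20.00
      vertex 0.00 12.00 20.00
      vertex 6.00 1.61 20.00
    endloop
  endfacet
  facet normal 0.0000 0.0000 1.0000
    outer loop
      vertex 24.00 12.00 20.00
      vertex 6.00 1.61 20.00
      vertex 18.00 1.61 20.00
    endloop
  endfacet
  facet normal 0.8660 0.5001 0.0000
    outer loop
      vertex 24.00 12.00 0.00
      vertex 18.00 22.39 0.00
      vertex 18.00 22.39 20.00
    endloop
  endfacet
  facet normal 0.8660 0.5001 0.0000
    outer loop
      vertex 24.00 12.00 0.00
      vertex 18.00 22.39 20.00
      vertex 24.00 12.00 20.00
    endloop
  endfacet
  facet normal 0.0000 1.0000 0.0000
    outer loop
      vertex 18.00 22.39 0.00
      vertex 6.00 22.39 0.00
      vertex 6.00 22.39 20.00
    endloop
  endfacet
  facet normal 0.0000 1.0000 0.0000
    outer loop
      vertex 18.00 22.39 0.00
      vertex 6.00 22.39 20.00
      vertex 18.00 22.39 20.00
    endloop
  endfacet
  facet normal -0.8660 0.5001 0.0000
    outer loop
      vertex 6.00 22.39 0.00
      vertex 0.00 12.00 0.00
      vertex 0.00 12.00 20.00
    endloop
  endfacet
  facet normal -0.8660 0.5001 0.0000
    outer loop
      vertex 6.00 22.39 0.00
      vertex 0.00 12.00 20.00
      vertex 6.00 22.39 20.00
    endloop
  endfacet
  facet normal -0.8660 -0.5001 0.0000
    outer loop
      vertex 0.00 12.00 0.00
      vertex 6.00 1.61 0.00
      vertex 6.00 1.61 20.00
    endloop
  endfacet
  facet normal -0.8660 -0.5001 0.0000
    outer loop
      vertex 0.00 12.00 0.00
      vertex 6.00 1.61 20.00
      vertex 0.00 12.00 20.00
    endloop
  endfacet
  facet normal 0.0000 -1.0000 0.0000
    outer loop
      vertex 6.00 1.61 0.00
      vertex 18.00 1.61 0.00
      vertex 18.00 1.61 20.00
    endloop
  endfacet
  facet normal 0.0000 -1.0000 0.0000
    outer loop
      vertex 6.00 1.61 0.00
      vertex 18.00 1.61 20.00
      vertex 6.00 1.61 20.00
    endloop
  endfacet
  facet normal 0.8660 -0.5001 0.0000
    outer loop
      vertex 18.00 1.61 0.00
      vertex 24.00 12.00 0.00
      vertex 24.00 12.00 20.00
    endloop
  endfacet
  facet normal 0.8660 -0.5001 0.0000
    outer loop
      vertex 18.00 1.61 0.00
      vertex 24.00 12.00 20.00
      vertex 18.00 1.61 20.00
    endloop
  endfacet
endsolid part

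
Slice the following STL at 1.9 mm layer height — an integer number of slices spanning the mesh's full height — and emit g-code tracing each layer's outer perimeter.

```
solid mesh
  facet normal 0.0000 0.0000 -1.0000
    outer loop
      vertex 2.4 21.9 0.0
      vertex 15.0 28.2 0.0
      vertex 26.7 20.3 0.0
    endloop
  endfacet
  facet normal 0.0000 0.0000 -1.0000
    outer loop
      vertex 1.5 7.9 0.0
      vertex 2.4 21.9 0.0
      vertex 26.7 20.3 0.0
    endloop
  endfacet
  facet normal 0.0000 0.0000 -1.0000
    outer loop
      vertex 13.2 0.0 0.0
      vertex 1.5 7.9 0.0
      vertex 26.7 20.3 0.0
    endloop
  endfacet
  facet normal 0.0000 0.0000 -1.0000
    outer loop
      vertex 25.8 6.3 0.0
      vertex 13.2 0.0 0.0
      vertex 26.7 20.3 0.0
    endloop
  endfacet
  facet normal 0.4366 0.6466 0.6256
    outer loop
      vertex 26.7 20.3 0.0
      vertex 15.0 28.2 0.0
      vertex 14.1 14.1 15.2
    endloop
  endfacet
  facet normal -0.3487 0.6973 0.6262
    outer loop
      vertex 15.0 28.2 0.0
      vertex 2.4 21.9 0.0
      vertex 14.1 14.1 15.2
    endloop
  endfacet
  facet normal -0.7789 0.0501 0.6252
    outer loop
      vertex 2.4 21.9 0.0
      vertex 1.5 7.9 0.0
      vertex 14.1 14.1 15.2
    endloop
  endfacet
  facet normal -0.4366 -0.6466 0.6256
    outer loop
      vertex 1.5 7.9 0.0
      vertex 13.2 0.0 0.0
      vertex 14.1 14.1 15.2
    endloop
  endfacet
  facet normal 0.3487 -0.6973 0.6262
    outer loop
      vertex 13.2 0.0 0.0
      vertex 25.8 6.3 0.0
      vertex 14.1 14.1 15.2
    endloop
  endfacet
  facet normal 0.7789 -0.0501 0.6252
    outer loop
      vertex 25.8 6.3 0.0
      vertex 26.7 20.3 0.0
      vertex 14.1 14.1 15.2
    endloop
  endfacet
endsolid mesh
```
; perimeter-only toolpath
G21 ; units = mm
G90 ; absolute positioning
G28 ; home
; layer 1
G0 Z1.9
G0 X25.1 Y19.5
G1 X14.9 Y26.4
G1 X3.9 Y20.9
G1 X3.1 Y8.7
G1 X13.3 Y1.8
G1 X24.3 Y7.3
G1 X25.1 Y19.5
; layer 2
G0 Z3.8
G0 X23.5 Y18.8
G1 X14.8 Y24.7
G1 X5.3 Y19.9
G1 X4.7 Y9.5
G1 X13.4 Y3.5
G1 X22.9 Y8.2
G1 X23.5 Y18.8
; layer 3
G0 Z5.7
G0 X22.0 Y18.0
G1 X14.7 Y22.9
G1 X6.8 Y19.0
G1 X6.2 Y10.2
G1 X13.5 Y5.3
G1 X21.4 Y9.2
G1 X22.0 Y18.0
; layer 4
G0 Z7.6
G0 X20.4 Y17.2
G1 X14.6 Y21.1
G1 X8.2 Y18.0
G1 X7.8 Y11.0
G1 X13.6 Y7.0
G1 X19.9 Y10.2
G1 X20.4 Y17.2
; layer 5
G0 Z9.5
G0 X18.8 Y16.4
G1 X14.4 Y19.4
G1 X9.7 Y17.0
G1 X9.4 Y11.8
G1 X13.8 Y8.8
G1 X18.5 Y11.2
G1 X18.8 Y16.4
; layer 6
G0 Z11.4
G0 X17.2 Y15.7
G1 X14.3 Y17.6
G1 X11.2 Y16.1
G1 X10.9 Y12.5
G1 X13.9 Y10.6
G1 X17.0 Y12.1
G1 X17.2 Y15.7
; layer 7
G0 Z13.3
G0 X15.7 Y14.9
G1 X14.2 Y15.9
G1 X12.6 Y15.1
G1 X12.5 Y13.3
G1 X14.0 Y12.3
G1 X15.6 Y13.1
G1 X15.7 Y14.9
M2 ; end

The solid is a regular 6-sided pyramid, base circumscribed radius ≈ 14.1 mm, apex at z ≈ 15.2 mm. Slicing at Δz = 1.9 mm — 8 equal slices spanning the solid's height, so layer i sits at z = i·h/8 — gives 7 non-empty perimeters. Each is a 6-segment closed polygon; G0 lifts to the layer z and rapids to the start vertex, then G1 traces the edges. The cross-section shrinks linearly with z (the slice at the apex is degenerate and omitted).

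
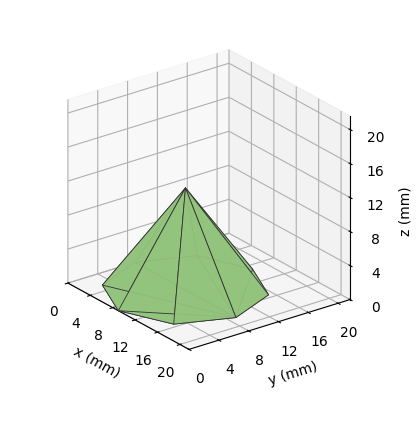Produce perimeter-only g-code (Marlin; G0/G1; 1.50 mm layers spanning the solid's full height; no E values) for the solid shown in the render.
Reading the render: the shape is a regular 8-sided pyramid, base circumscribed radius ≈ 9 mm, apex at z ≈ 12 mm (dimensions read to the nearest mm from the axis ticks). For the g-code, the solid's height is divided into equal slices at the stated Δz and each level perimeter traced with G1 moves after a G0 lift.

; perimeter-only toolpath
G21 ; units = mm
G90 ; absolute positioning
G28 ; home
; layer 1
G0 Z1.50
G0 X16.88 Y9.00
G1 X14.56 Y14.56
G1 X9.00 Y16.88
G1 X3.44 Y14.56
G1 X1.12 Y9.00
G1 X3.44 Y3.44
G1 X9.00 Y1.12
G1 X14.56 Y3.44
G1 X16.88 Y9.00
; layer 2
G0 Z3.00
G0 X15.75 Y9.00
G1 X13.77 Y13.77
G1 X9.00 Y15.75
G1 X4.23 Y13.77
G1 X2.25 Y9.00
G1 X4.23 Y4.23
G1 X9.00 Y2.25
G1 X13.77 Y4.23
G1 X15.75 Y9.00
; layer 3
G0 Z4.50
G0 X14.62 Y9.00
G1 X12.97 Y12.97
G1 X9.00 Y14.62
G1 X5.03 Y12.97
G1 X3.38 Y9.00
G1 X5.03 Y5.03
G1 X9.00 Y3.38
G1 X12.97 Y5.03
G1 X14.62 Y9.00
; layer 4
G0 Z6.00
G0 X13.50 Y9.00
G1 X12.18 Y12.18
G1 X9.00 Y13.50
G1 X5.82 Y12.18
G1 X4.50 Y9.00
G1 X5.82 Y5.82
G1 X9.00 Y4.50
G1 X12.18 Y5.82
G1 X13.50 Y9.00
; layer 5
G0 Z7.50
G0 X12.38 Y9.00
G1 X11.38 Y11.38
G1 X9.00 Y12.38
G1 X6.62 Y11.38
G1 X5.62 Y9.00
G1 X6.62 Y6.62
G1 X9.00 Y5.62
G1 X11.38 Y6.62
G1 X12.38 Y9.00
; layer 6
G0 Z9.00
G0 X11.25 Y9.00
G1 X10.59 Y10.59
G1 X9.00 Y11.25
G1 X7.41 Y10.59
G1 X6.75 Y9.00
G1 X7.41 Y7.41
G1 X9.00 Y6.75
G1 X10.59 Y7.41
G1 X11.25 Y9.00
; layer 7
G0 Z10.50
G0 X10.12 Y9.00
G1 X9.79 Y9.79
G1 X9.00 Y10.12
G1 X8.21 Y9.79
G1 X7.88 Y9.00
G1 X8.21 Y8.21
G1 X9.00 Y7.88
G1 X9.79 Y8.21
G1 X10.12 Y9.00
M2 ; end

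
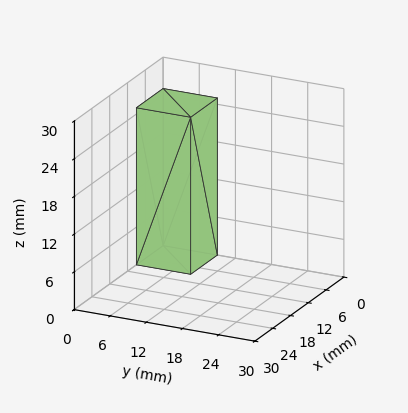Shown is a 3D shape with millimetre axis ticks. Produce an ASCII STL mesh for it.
Reading the render: the shape is a rectangular box, roughly 9 × 9 mm footprint and 25 mm tall (dimensions read to the nearest mm from the axis ticks). For the STL, each face is triangulated and given an outward normal.

solid part
  facet normal 0.0000 0.0000 -1.0000
    outer loop
      vertex 9.00 9.00 0.00
      vertex 9.00 0.00 0.00
      vertex 0.00 0.00 0.00
    endloop
  endfacet
  facet normal 0.0000 0.0000 -1.0000
    outer loop
      vertex 0.00 9.00 0.00
      vertex 9.00 9.00 0.00
      vertex 0.00 0.00 0.00
    endloop
  endfacet
  facet normal 0.0000 0.0000 1.0000
    outer loop
      vertex 0.00 0.00 25.00
      vertex 9.00 0.00 25.00
      vertex 9.00 9.00 25.00
    endloop
  endfacet
  facet normal 0.0000 0.0000 1.0000
    outer loop
      vertex 0.00 0.00 25.00
      vertex 9.00 9.00 25.00
      vertex 0.00 9.00 25.00
    endloop
  endfacet
  facet normal 0.0000 -1.0000 0.0000
    outer loop
      vertex 0.00 0.00 0.00
      vertex 9.00 0.00 0.00
      vertex 9.00 0.00 25.00
    endloop
  endfacet
  facet normal 0.0000 -1.0000 0.0000
    outer loop
      vertex 0.00 0.00 0.00
      vertex 9.00 0.00 25.00
      vertex 0.00 0.00 25.00
    endloop
  endfacet
  facet normal 0.0000 1.0000 0.0000
    outer loop
      vertex 9.00 9.00 25.00
      vertex 9.00 9.00 0.00
      vertex 0.00 9.00 0.00
    endloop
  endfacet
  facet normal 0.0000 1.0000 0.0000
    outer loop
      vertex 0.00 9.00 25.00
      vertex 9.00 9.00 25.00
      vertex 0.00 9.00 0.00
    endloop
  endfacet
  facet normal -1.0000 0.0000 0.0000
    outer loop
      vertex 0.00 9.00 25.00
      vertex 0.00 9.00 0.00
      vertex 0.00 0.00 0.00
    endloop
  endfacet
  facet normal -1.0000 0.0000 0.0000
    outer loop
      vertex 0.00 0.00 25.00
      vertex 0.00 9.00 25.00
      vertex 0.00 0.00 0.00
    endloop
  endfacet
  facet normal 1.0000 0.0000 0.0000
    outer loop
      vertex 9.00 0.00 0.00
      vertex 9.00 9.00 0.00
      vertex 9.00 9.00 25.00
    endloop
  endfacet
  facet normal 1.0000 0.0000 0.0000
    outer loop
      vertex 9.00 0.00 0.00
      vertex 9.00 9.00 25.00
      vertex 9.00 0.00 25.00
    endloop
  endfacet
endsolid part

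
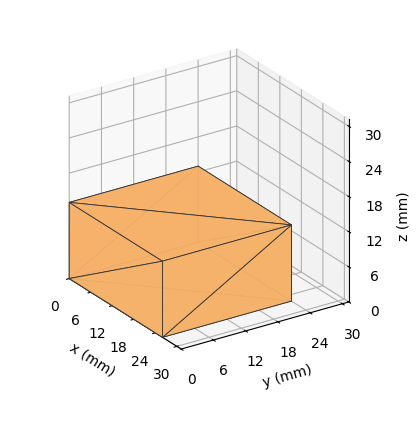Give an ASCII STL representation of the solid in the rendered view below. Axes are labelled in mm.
Reading the render: the shape is a rectangular box, roughly 26 × 24 mm footprint and 13 mm tall (dimensions read to the nearest mm from the axis ticks). For the STL, each face is triangulated and given an outward normal.

solid part
  facet normal 0.0000 0.0000 -1.0000
    outer loop
      vertex 26.000 24.000 0.000
      vertex 26.000 0.000 0.000
      vertex 0.000 0.000 0.000
    endloop
  endfacet
  facet normal 0.0000 0.0000 -1.0000
    outer loop
      vertex 0.000 24.000 0.000
      vertex 26.000 24.000 0.000
      vertex 0.000 0.000 0.000
    endloop
  endfacet
  facet normal 0.0000 0.0000 1.0000
    outer loop
      vertex 0.000 0.000 13.000
      vertex 26.000 0.000 13.000
      vertex 26.000 24.000 13.000
    endloop
  endfacet
  facet normal 0.0000 0.0000 1.0000
    outer loop
      vertex 0.000 0.000 13.000
      vertex 26.000 24.000 13.000
      vertex 0.000 24.000 13.000
    endloop
  endfacet
  facet normal 0.0000 -1.0000 0.0000
    outer loop
      vertex 0.000 0.000 0.000
      vertex 26.000 0.000 0.000
      vertex 26.000 0.000 13.000
    endloop
  endfacet
  facet normal 0.0000 -1.0000 0.0000
    outer loop
      vertex 0.000 0.000 0.000
      vertex 26.000 0.000 13.000
      vertex 0.000 0.000 13.000
    endloop
  endfacet
  facet normal 0.0000 1.0000 0.0000
    outer loop
      vertex 26.000 24.000 13.000
      vertex 26.000 24.000 0.000
      vertex 0.000 24.000 0.000
    endloop
  endfacet
  facet normal 0.0000 1.0000 0.0000
    outer loop
      vertex 0.000 24.000 13.000
      vertex 26.000 24.000 13.000
      vertex 0.000 24.000 0.000
    endloop
  endfacet
  facet normal -1.0000 0.0000 0.0000
    outer loop
      vertex 0.000 24.000 13.000
      vertex 0.000 24.000 0.000
      vertex 0.000 0.000 0.000
    endloop
  endfacet
  facet normal -1.0000 0.0000 0.0000
    outer loop
      vertex 0.000 0.000 13.000
      vertex 0.000 24.000 13.000
      vertex 0.000 0.000 0.000
    endloop
  endfacet
  facet normal 1.0000 0.0000 0.0000
    outer loop
      vertex 26.000 0.000 0.000
      vertex 26.000 24.000 0.000
      vertex 26.000 24.000 13.000
    endloop
  endfacet
  facet normal 1.0000 0.0000 0.0000
    outer loop
      vertex 26.000 0.000 0.000
      vertex 26.000 24.000 13.000
      vertex 26.000 0.000 13.000
    endloop
  endfacet
endsolid part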